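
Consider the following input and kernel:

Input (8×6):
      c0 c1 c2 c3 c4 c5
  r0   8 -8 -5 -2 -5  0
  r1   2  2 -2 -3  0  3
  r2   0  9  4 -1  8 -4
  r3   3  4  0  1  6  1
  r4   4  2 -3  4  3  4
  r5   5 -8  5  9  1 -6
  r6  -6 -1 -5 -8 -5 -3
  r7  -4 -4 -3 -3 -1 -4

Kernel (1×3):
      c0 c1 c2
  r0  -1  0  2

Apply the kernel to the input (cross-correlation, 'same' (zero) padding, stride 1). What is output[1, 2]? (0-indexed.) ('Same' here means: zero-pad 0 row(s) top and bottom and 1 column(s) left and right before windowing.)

-8

The receptive field on the zero-padded input at this output position is [2 -2 -3]. Elementwise product with the kernel and sum: 2·-1 + -3·2.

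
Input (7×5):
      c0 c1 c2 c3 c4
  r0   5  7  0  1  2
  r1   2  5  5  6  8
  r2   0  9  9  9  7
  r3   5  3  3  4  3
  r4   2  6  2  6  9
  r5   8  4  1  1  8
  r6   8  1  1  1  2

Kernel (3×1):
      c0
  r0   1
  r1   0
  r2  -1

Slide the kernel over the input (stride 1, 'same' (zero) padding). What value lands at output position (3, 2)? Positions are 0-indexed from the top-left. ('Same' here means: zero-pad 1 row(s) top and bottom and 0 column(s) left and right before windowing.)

The receptive field on the zero-padded input at this output position is [9 / 3 / 2]. Elementwise product with the kernel and sum: 9·1 + 2·-1.

7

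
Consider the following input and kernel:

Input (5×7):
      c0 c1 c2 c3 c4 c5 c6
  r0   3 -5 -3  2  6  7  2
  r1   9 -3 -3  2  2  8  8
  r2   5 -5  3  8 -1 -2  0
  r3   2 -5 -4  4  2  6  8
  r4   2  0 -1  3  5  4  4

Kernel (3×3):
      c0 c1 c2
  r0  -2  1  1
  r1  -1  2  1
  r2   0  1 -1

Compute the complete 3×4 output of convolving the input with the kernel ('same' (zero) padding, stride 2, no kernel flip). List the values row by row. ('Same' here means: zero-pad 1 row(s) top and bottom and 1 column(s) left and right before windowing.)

13 -4 11 5
18 16 -10 2
1 11 11 0

Output[0,0]: The receptive field on the zero-padded input at this output position is [0 0 0 / 0 3 -5 / 0 9 -3]. Elementwise product with the kernel and sum: 0·-2 + 0·1 + 0·1 + 0·-1 + 3·2 + -5·1 + 9·1 + -3·-1.
Output[0,1]: The receptive field on the zero-padded input at this output position is [0 0 0 / -5 -3 2 / -3 -3 2]. Elementwise product with the kernel and sum: 0·-2 + 0·1 + 0·1 + -5·-1 + -3·2 + 2·1 + -3·1 + 2·-1.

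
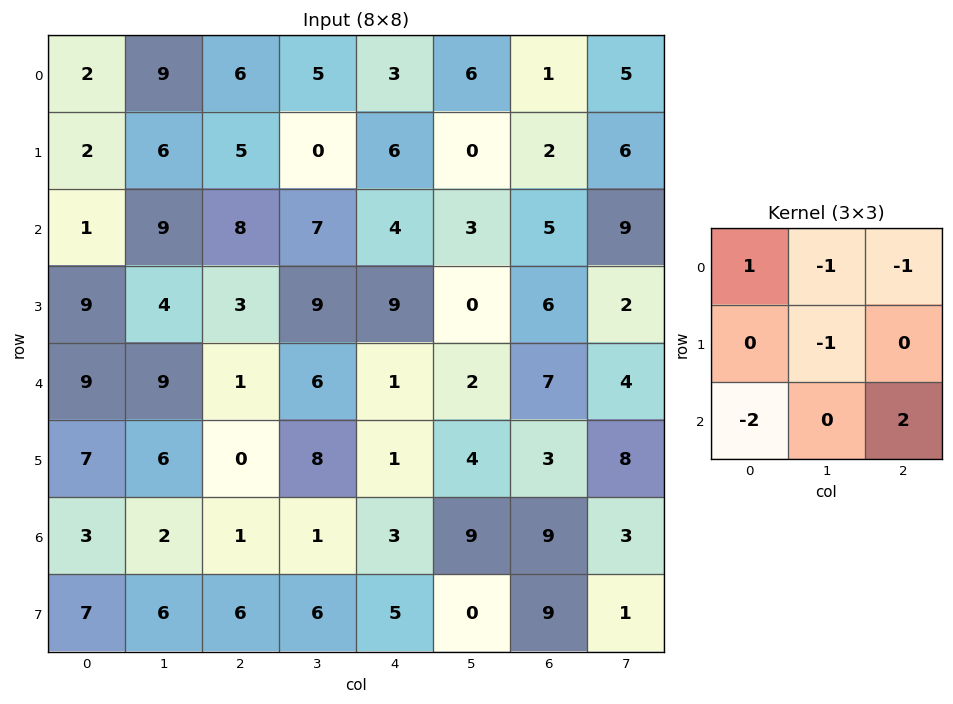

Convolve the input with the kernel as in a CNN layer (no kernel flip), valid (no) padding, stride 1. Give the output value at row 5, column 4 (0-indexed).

-7

The receptive field on the input at this output position is [1 4 3 / 3 9 9 / 5 0 9]. Elementwise product with the kernel and sum: 1·1 + 4·-1 + 3·-1 + 9·-1 + 5·-2 + 9·2.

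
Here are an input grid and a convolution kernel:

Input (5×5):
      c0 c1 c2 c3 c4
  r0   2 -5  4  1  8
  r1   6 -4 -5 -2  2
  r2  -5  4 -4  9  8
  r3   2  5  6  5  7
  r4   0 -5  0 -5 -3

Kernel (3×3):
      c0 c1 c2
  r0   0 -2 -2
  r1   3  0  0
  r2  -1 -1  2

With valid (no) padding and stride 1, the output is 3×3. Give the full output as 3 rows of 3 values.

Output[0,0]: The receptive field on the input at this output position is [2 -5 4 / 6 -4 -5 / -5 4 -4]. Elementwise product with the kernel and sum: -5·-2 + 4·-2 + 6·3 + -5·-1 + 4·-1 + -4·2.
Output[0,1]: The receptive field on the input at this output position is [-5 4 1 / -4 -5 -2 / 4 -4 9]. Elementwise product with the kernel and sum: 4·-2 + 1·-2 + -4·3 + 4·-1 + -4·-1 + 9·2.

13 -4 -22
8 25 -9
11 0 -17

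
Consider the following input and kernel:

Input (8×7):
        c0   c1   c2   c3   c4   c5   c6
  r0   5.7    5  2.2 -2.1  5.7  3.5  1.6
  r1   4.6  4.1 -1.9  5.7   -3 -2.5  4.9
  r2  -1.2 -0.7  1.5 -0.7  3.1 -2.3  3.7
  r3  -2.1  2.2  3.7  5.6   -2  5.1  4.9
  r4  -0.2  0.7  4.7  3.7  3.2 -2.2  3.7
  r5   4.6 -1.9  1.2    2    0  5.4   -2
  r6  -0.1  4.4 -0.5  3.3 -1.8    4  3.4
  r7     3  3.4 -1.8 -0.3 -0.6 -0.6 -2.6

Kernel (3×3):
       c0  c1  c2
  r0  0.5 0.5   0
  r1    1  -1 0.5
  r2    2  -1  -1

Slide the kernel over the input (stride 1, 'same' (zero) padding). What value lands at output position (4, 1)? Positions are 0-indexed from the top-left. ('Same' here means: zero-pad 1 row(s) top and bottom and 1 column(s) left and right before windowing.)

11.4

The receptive field on the zero-padded input at this output position is [-2.1 2.2 3.7 / -0.2 0.7 4.7 / 4.6 -1.9 1.2]. Elementwise product with the kernel and sum: -2.1·0.5 + 2.2·0.5 + -0.2·1 + 0.7·-1 + 4.7·0.5 + 4.6·2 + -1.9·-1 + 1.2·-1.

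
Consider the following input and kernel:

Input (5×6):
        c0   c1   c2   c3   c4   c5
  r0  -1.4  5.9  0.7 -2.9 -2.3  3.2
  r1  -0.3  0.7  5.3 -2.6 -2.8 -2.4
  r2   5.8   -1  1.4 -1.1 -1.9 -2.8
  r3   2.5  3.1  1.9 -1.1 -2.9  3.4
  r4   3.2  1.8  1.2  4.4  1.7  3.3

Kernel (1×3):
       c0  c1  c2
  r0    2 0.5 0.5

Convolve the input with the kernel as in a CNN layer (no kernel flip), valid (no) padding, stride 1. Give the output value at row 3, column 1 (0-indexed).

6.6

The receptive field on the input at this output position is [3.1 1.9 -1.1]. Elementwise product with the kernel and sum: 3.1·2 + 1.9·0.5 + -1.1·0.5.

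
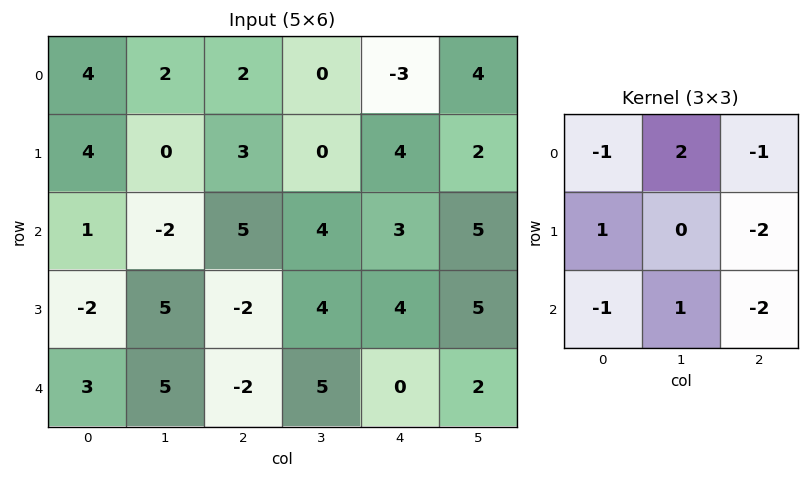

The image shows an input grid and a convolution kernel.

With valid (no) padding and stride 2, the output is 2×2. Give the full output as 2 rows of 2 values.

Output[0,0]: The receptive field on the input at this output position is [4 2 2 / 4 0 3 / 1 -2 5]. Elementwise product with the kernel and sum: 4·-1 + 2·2 + 2·-1 + 4·1 + 3·-2 + 1·-1 + -2·1 + 5·-2.
Output[0,1]: The receptive field on the input at this output position is [2 0 -3 / 3 0 4 / 5 4 3]. Elementwise product with the kernel and sum: 2·-1 + 0·2 + -3·-1 + 3·1 + 4·-2 + 5·-1 + 4·1 + 3·-2.

-17 -11
-2 -3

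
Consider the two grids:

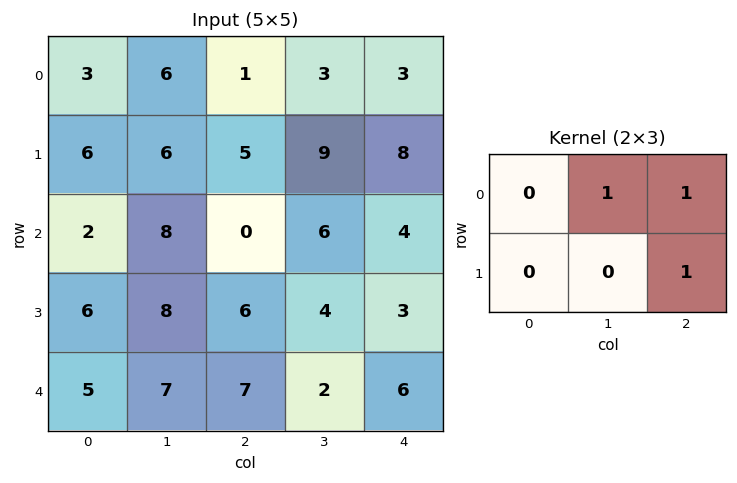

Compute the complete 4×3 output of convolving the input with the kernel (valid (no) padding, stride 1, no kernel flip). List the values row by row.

12 13 14
11 20 21
14 10 13
21 12 13

Output[0,0]: The receptive field on the input at this output position is [3 6 1 / 6 6 5]. Elementwise product with the kernel and sum: 6·1 + 1·1 + 5·1.
Output[0,1]: The receptive field on the input at this output position is [6 1 3 / 6 5 9]. Elementwise product with the kernel and sum: 1·1 + 3·1 + 9·1.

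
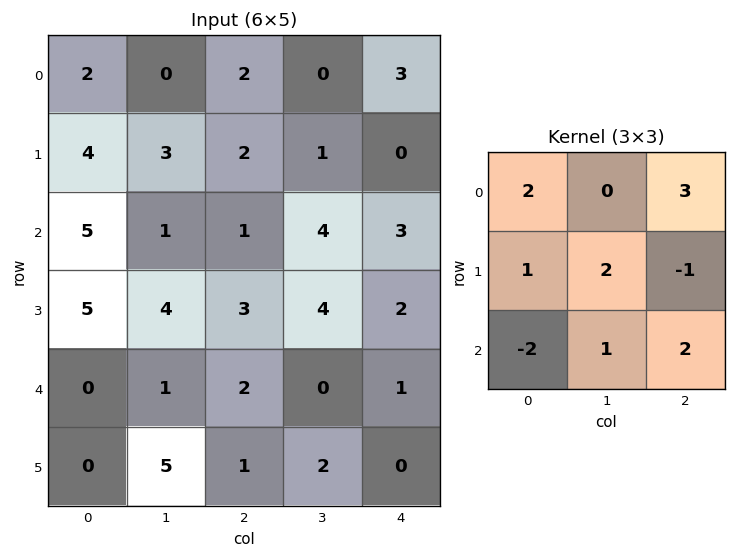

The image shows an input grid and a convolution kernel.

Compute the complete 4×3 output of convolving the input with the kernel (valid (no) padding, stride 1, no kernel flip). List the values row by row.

Output[0,0]: The receptive field on the input at this output position is [2 0 2 / 4 3 2 / 5 1 1]. Elementwise product with the kernel and sum: 2·2 + 2·3 + 4·1 + 3·2 + 2·-1 + 5·-2 + 1·1 + 1·2.
Output[0,1]: The receptive field on the input at this output position is [0 2 0 / 3 2 1 / 1 1 4]. Elementwise product with the kernel and sum: 0·2 + 0·3 + 3·1 + 2·2 + 1·-1 + 1·-2 + 1·1 + 4·2.

11 13 25
20 11 12
28 20 18
26 20 13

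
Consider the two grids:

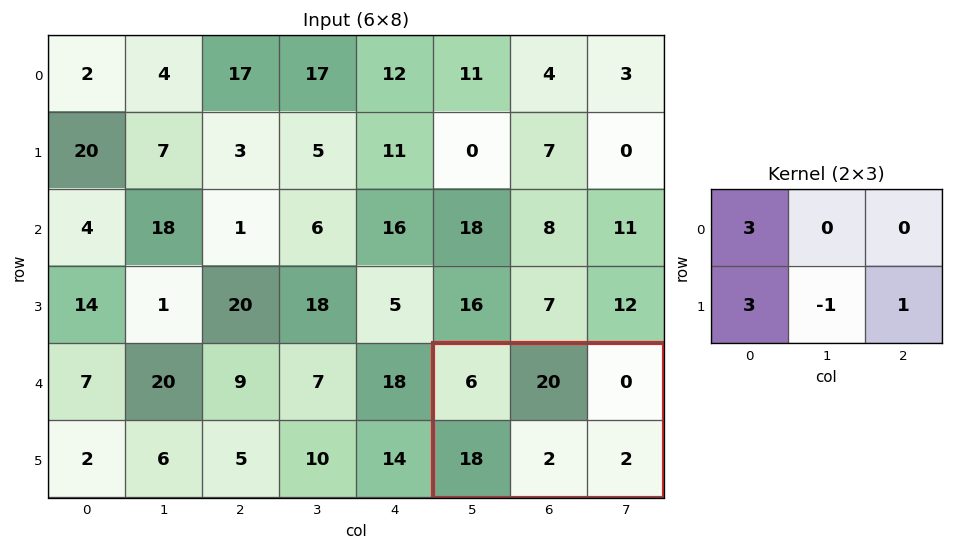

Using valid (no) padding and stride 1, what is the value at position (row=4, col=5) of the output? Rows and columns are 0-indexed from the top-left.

The receptive field on the input at this output position is [6 20 0 / 18 2 2]. Elementwise product with the kernel and sum: 6·3 + 18·3 + 2·-1 + 2·1.

72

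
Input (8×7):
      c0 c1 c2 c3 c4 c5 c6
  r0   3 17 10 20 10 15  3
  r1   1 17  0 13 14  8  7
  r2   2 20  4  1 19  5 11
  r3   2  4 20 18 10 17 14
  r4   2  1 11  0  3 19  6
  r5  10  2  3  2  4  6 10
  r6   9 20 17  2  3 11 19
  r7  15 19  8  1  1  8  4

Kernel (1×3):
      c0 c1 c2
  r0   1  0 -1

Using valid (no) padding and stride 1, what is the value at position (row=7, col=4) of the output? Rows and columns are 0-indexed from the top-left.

-3

The receptive field on the input at this output position is [1 8 4]. Elementwise product with the kernel and sum: 1·1 + 4·-1.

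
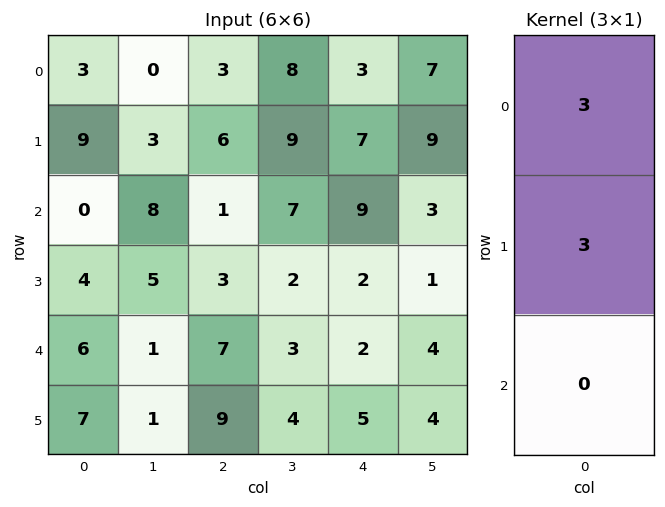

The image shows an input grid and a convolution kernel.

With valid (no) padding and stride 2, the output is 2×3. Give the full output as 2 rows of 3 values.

36 27 30
12 12 33

Output[0,0]: The receptive field on the input at this output position is [3 / 9 / 0]. Elementwise product with the kernel and sum: 3·3 + 9·3.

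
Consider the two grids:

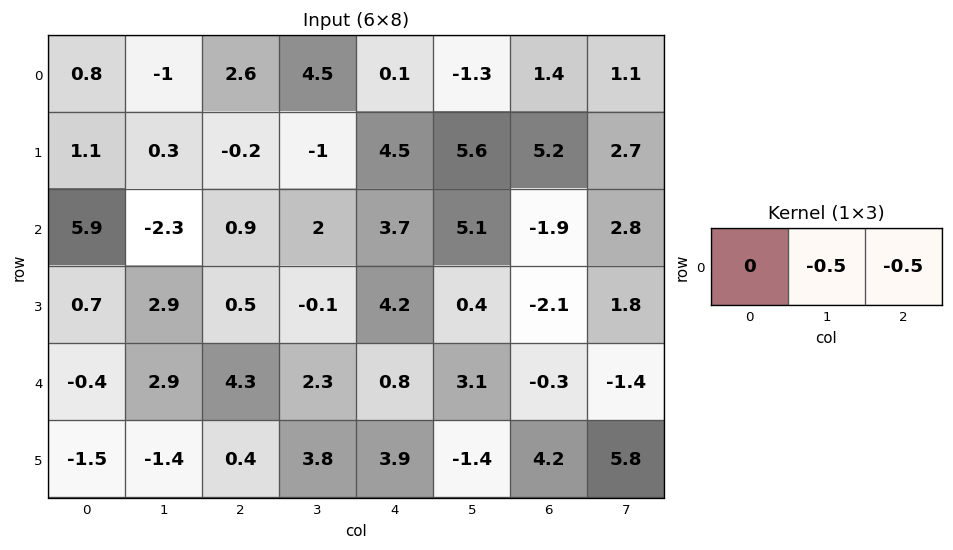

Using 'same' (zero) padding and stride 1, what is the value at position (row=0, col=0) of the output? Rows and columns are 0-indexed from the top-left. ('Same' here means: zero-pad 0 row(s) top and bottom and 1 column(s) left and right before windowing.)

The receptive field on the zero-padded input at this output position is [0 0.8 -1]. Elementwise product with the kernel and sum: 0.8·-0.5 + -1·-0.5.

0.1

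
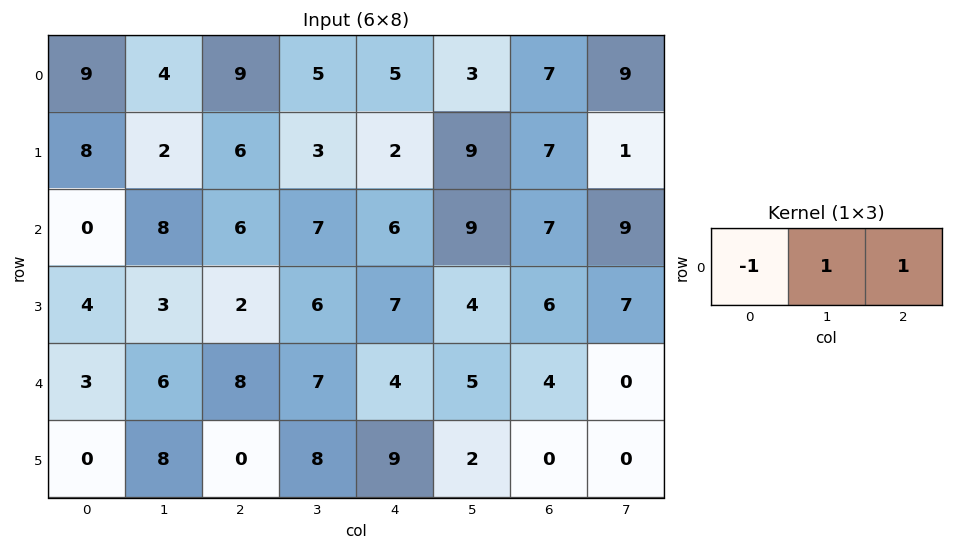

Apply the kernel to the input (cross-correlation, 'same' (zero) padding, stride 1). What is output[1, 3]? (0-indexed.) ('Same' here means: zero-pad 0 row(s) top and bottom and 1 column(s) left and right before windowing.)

The receptive field on the zero-padded input at this output position is [6 3 2]. Elementwise product with the kernel and sum: 6·-1 + 3·1 + 2·1.

-1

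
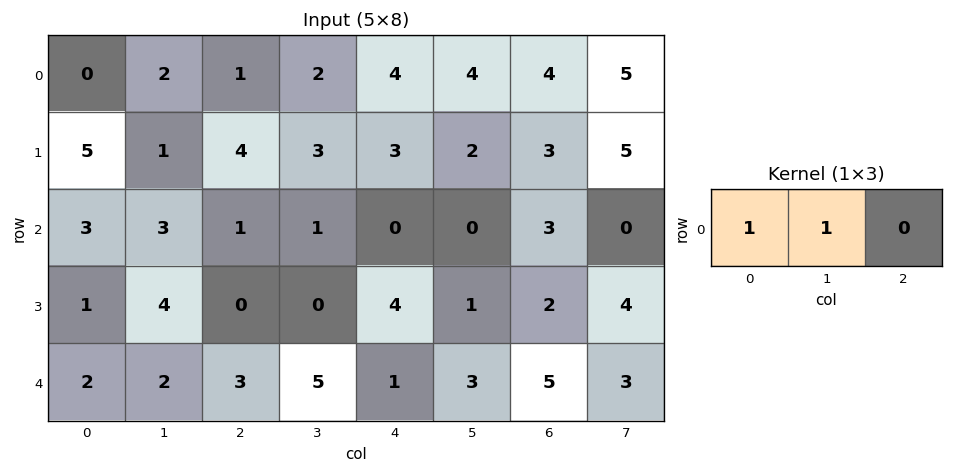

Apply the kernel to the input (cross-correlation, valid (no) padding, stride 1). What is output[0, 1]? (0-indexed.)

3

The receptive field on the input at this output position is [2 1 2]. Elementwise product with the kernel and sum: 2·1 + 1·1.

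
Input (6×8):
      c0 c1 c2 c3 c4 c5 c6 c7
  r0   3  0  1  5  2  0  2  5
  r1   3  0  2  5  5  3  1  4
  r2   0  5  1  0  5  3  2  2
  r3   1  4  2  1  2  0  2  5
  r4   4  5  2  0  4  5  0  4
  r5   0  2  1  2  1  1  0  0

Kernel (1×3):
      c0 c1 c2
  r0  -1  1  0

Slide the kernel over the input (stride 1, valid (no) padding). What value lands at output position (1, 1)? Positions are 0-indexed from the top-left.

The receptive field on the input at this output position is [0 2 5]. Elementwise product with the kernel and sum: 0·-1 + 2·1.

2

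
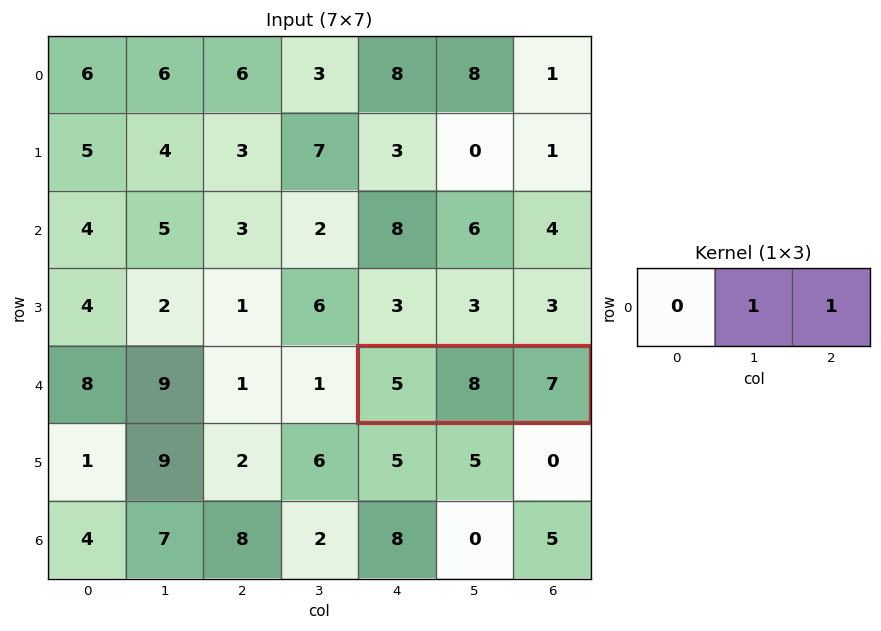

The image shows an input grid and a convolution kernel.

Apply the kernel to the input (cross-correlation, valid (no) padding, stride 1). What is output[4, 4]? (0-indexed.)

15

The receptive field on the input at this output position is [5 8 7]. Elementwise product with the kernel and sum: 8·1 + 7·1.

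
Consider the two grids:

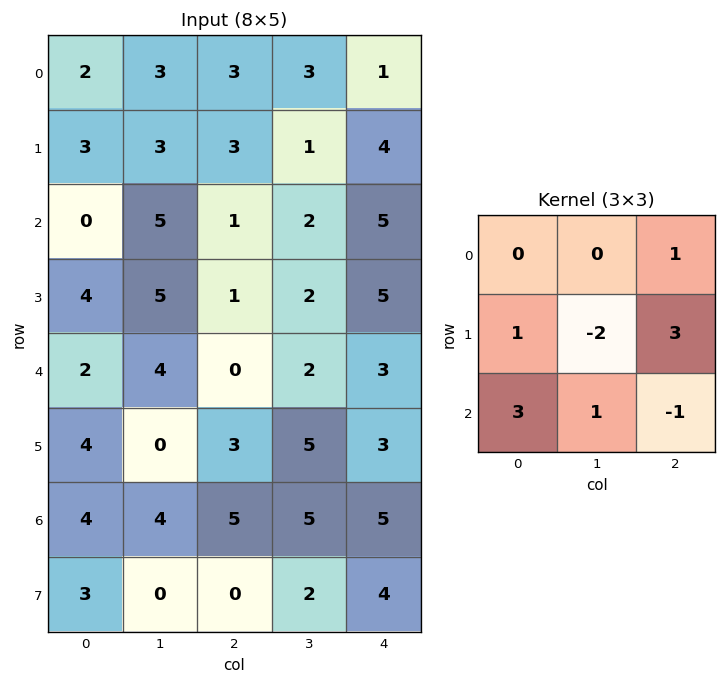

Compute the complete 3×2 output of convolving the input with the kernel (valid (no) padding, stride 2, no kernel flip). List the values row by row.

Output[0,0]: The receptive field on the input at this output position is [2 3 3 / 3 3 3 / 0 5 1]. Elementwise product with the kernel and sum: 3·1 + 3·1 + 3·-2 + 3·3 + 0·3 + 5·1 + 1·-1.

13 14
8 16
24 20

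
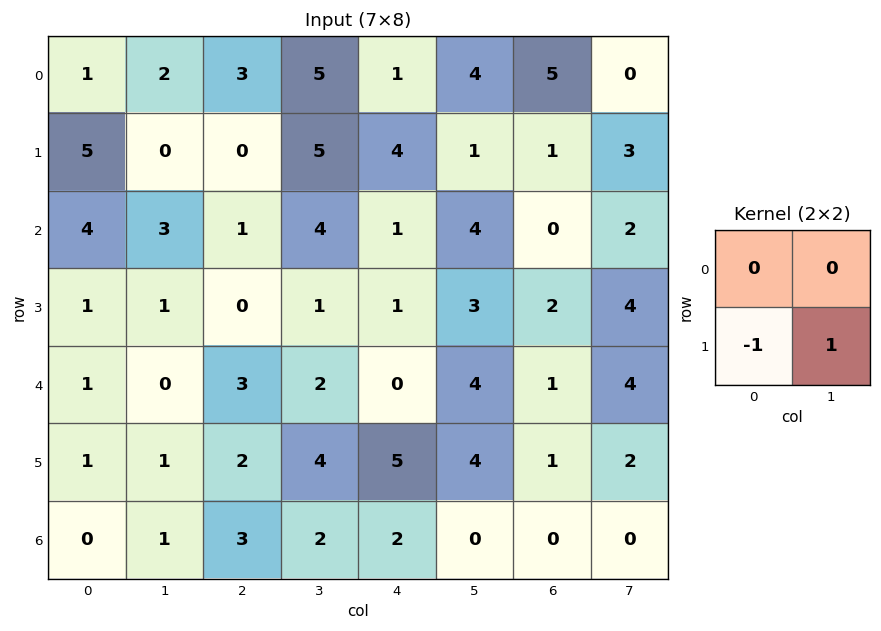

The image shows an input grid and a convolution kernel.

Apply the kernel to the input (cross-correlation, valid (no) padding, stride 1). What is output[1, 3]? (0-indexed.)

-3

The receptive field on the input at this output position is [5 4 / 4 1]. Elementwise product with the kernel and sum: 4·-1 + 1·1.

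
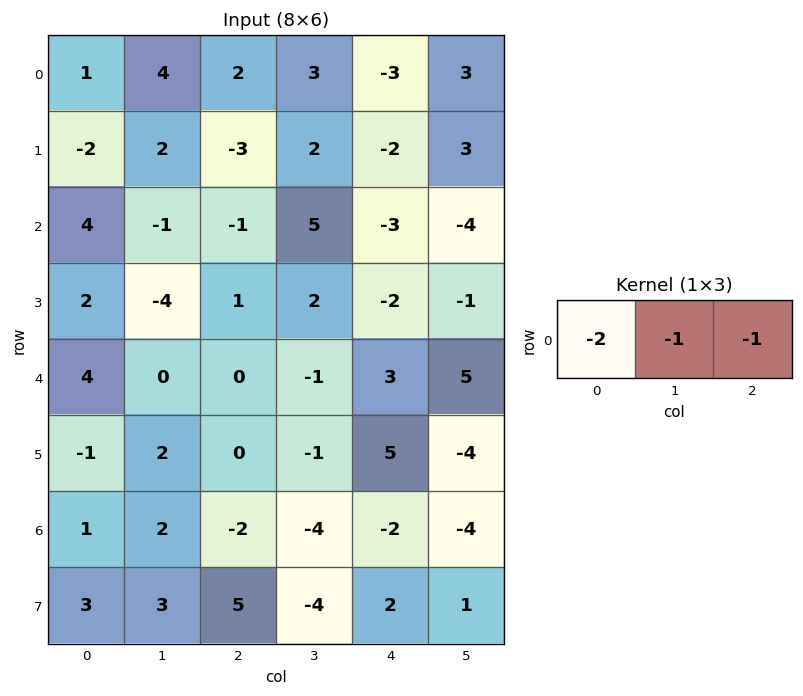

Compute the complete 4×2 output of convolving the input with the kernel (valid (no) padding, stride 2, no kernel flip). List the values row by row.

Output[0,0]: The receptive field on the input at this output position is [1 4 2]. Elementwise product with the kernel and sum: 1·-2 + 4·-1 + 2·-1.
Output[0,1]: The receptive field on the input at this output position is [2 3 -3]. Elementwise product with the kernel and sum: 2·-2 + 3·-1 + -3·-1.

-8 -4
-6 0
-8 -2
-2 10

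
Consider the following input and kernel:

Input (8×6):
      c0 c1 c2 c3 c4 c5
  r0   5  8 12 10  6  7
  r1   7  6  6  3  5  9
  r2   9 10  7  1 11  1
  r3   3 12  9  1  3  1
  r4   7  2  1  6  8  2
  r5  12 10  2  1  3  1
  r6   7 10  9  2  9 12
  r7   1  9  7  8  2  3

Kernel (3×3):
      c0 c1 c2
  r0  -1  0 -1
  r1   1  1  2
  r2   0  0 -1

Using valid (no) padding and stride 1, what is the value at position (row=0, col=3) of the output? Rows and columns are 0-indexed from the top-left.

8

The receptive field on the input at this output position is [10 6 7 / 3 5 9 / 1 11 1]. Elementwise product with the kernel and sum: 10·-1 + 7·-1 + 3·1 + 5·1 + 9·2 + 1·-1.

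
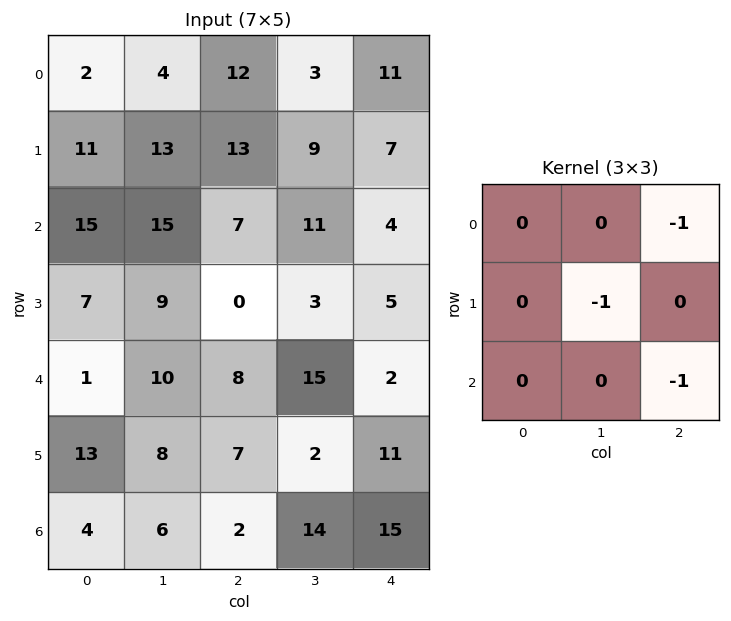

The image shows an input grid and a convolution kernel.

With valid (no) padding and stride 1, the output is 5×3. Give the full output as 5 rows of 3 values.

-32 -27 -24
-28 -19 -23
-24 -26 -9
-17 -13 -31
-18 -36 -19

Output[0,0]: The receptive field on the input at this output position is [2 4 12 / 11 13 13 / 15 15 7]. Elementwise product with the kernel and sum: 12·-1 + 13·-1 + 7·-1.
Output[0,1]: The receptive field on the input at this output position is [4 12 3 / 13 13 9 / 15 7 11]. Elementwise product with the kernel and sum: 3·-1 + 13·-1 + 11·-1.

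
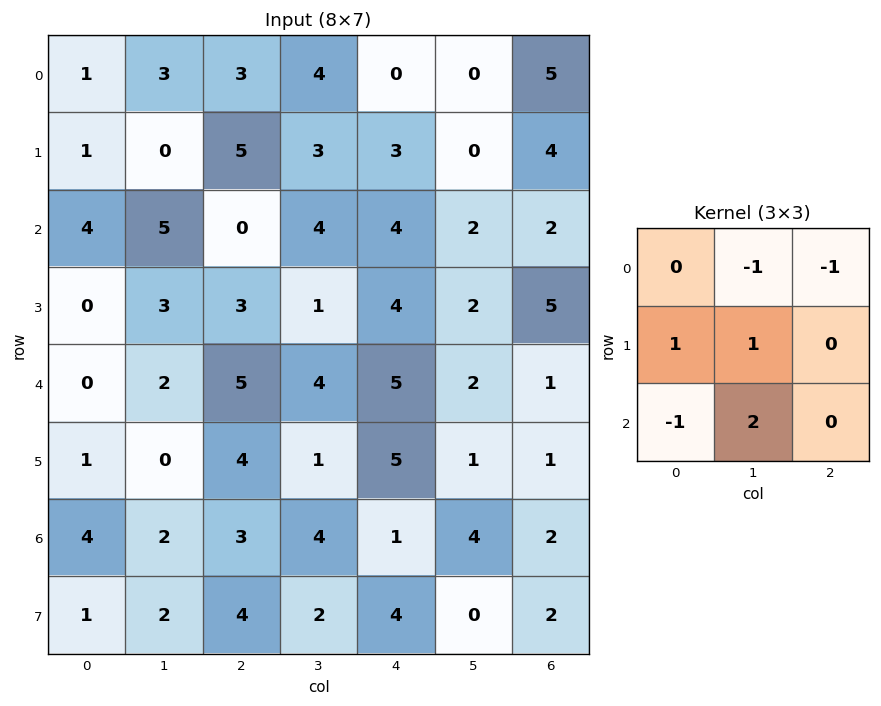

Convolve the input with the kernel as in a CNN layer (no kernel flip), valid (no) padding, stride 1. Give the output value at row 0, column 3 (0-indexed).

10

The receptive field on the input at this output position is [4 0 0 / 3 3 0 / 4 4 2]. Elementwise product with the kernel and sum: 0·-1 + 0·-1 + 3·1 + 3·1 + 4·-1 + 4·2.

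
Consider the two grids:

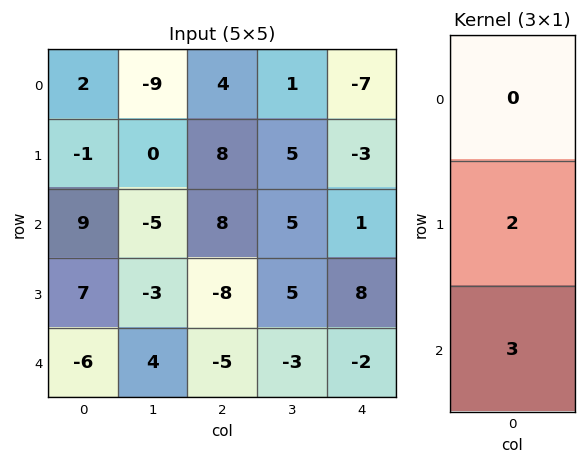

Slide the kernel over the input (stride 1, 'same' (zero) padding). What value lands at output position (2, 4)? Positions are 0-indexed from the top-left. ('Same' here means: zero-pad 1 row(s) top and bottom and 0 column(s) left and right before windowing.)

26

The receptive field on the zero-padded input at this output position is [-3 / 1 / 8]. Elementwise product with the kernel and sum: 1·2 + 8·3.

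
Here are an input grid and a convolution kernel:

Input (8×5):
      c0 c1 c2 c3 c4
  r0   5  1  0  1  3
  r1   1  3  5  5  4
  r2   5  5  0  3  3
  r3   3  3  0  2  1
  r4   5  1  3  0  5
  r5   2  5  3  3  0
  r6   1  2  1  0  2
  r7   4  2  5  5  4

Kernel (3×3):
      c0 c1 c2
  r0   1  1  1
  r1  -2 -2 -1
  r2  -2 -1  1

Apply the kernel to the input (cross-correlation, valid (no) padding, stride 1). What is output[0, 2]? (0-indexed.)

The receptive field on the input at this output position is [0 1 3 / 5 5 4 / 0 3 3]. Elementwise product with the kernel and sum: 0·1 + 1·1 + 3·1 + 5·-2 + 5·-2 + 4·-1 + 0·-2 + 3·-1 + 3·1.

-20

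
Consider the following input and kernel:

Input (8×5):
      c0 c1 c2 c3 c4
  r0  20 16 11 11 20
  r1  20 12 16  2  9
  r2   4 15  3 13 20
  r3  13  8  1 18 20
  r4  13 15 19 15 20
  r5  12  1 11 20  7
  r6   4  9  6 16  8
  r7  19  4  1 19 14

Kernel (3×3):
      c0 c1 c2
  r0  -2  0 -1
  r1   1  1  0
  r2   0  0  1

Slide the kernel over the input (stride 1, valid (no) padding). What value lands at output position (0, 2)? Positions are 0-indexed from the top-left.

-4

The receptive field on the input at this output position is [11 11 20 / 16 2 9 / 3 13 20]. Elementwise product with the kernel and sum: 11·-2 + 20·-1 + 16·1 + 2·1 + 20·1.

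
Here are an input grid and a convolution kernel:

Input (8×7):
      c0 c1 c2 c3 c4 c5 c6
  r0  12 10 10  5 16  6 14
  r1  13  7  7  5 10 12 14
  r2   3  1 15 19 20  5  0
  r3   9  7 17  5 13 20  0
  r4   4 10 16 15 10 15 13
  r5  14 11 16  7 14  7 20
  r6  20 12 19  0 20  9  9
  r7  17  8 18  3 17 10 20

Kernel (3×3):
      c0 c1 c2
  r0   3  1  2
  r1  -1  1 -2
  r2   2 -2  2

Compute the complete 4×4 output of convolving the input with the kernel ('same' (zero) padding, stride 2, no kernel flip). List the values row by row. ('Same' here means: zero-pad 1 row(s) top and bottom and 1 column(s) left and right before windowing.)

Output[0,0]: The receptive field on the zero-padded input at this output position is [0 0 0 / 0 12 10 / 0 13 7]. Elementwise product with the kernel and sum: 0·3 + 0·1 + 0·2 + 0·-1 + 12·1 + 10·-2 + 0·2 + 13·-2 + 7·2.

-20 0 13 4
24 4 64 85
1 28 33 32
14 56 43 21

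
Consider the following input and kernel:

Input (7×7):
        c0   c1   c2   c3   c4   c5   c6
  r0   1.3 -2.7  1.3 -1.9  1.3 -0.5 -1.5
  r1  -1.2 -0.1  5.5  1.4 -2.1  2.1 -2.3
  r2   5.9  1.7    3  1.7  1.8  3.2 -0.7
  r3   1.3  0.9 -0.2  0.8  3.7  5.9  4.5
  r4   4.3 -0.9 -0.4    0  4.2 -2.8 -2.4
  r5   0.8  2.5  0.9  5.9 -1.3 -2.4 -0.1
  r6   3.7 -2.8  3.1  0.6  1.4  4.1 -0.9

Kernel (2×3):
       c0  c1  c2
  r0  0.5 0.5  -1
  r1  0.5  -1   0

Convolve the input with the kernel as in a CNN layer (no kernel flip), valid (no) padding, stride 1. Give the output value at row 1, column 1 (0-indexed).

The receptive field on the input at this output position is [-0.1 5.5 1.4 / 1.7 3 1.7]. Elementwise product with the kernel and sum: -0.1·0.5 + 5.5·0.5 + 1.4·-1 + 1.7·0.5 + 3·-1.

-0.85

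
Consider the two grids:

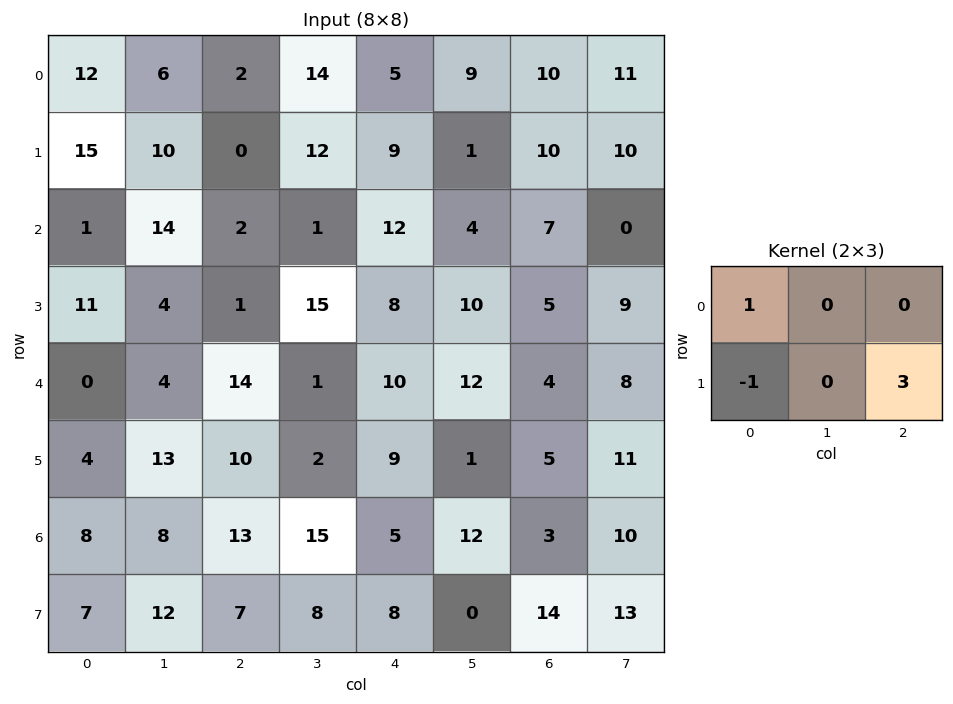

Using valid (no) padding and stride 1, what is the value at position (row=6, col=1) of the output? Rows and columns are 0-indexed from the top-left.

The receptive field on the input at this output position is [8 13 15 / 12 7 8]. Elementwise product with the kernel and sum: 8·1 + 12·-1 + 8·3.

20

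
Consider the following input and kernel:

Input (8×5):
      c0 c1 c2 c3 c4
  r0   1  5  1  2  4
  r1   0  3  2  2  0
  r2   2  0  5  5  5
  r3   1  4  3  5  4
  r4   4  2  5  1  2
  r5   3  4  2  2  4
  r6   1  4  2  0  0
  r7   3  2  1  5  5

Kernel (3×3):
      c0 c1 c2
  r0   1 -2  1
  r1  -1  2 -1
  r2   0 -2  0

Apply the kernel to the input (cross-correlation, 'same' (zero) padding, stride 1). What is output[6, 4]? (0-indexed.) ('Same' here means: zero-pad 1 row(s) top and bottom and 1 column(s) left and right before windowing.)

The receptive field on the zero-padded input at this output position is [2 4 0 / 0 0 0 / 5 5 0]. Elementwise product with the kernel and sum: 2·1 + 4·-2 + 0·1 + 0·-1 + 0·2 + 0·-1 + 5·-2.

-16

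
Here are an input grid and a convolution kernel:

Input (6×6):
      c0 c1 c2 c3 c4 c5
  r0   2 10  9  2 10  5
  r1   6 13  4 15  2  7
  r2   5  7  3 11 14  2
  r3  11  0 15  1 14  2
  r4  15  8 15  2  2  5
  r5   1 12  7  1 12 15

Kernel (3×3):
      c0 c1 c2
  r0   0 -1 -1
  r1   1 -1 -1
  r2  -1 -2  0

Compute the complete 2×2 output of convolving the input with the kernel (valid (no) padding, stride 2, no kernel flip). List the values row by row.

Output[0,0]: The receptive field on the input at this output position is [2 10 9 / 6 13 4 / 5 7 3]. Elementwise product with the kernel and sum: 10·-1 + 9·-1 + 6·1 + 13·-1 + 4·-1 + 5·-1 + 7·-2.

-49 -50
-45 -44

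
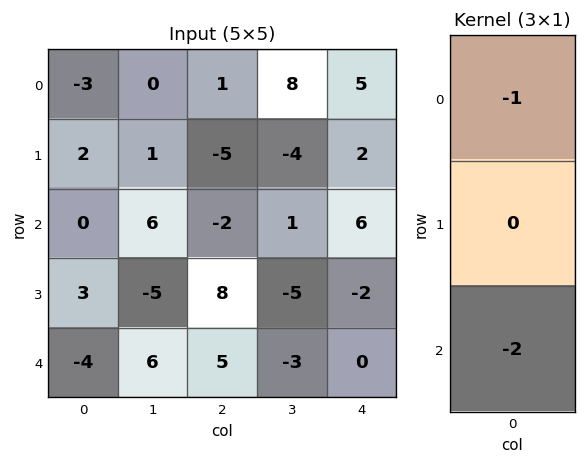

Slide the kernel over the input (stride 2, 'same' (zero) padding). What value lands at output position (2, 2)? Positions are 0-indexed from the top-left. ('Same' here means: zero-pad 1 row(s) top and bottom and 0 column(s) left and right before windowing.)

2

The receptive field on the zero-padded input at this output position is [-2 / 0 / 0]. Elementwise product with the kernel and sum: -2·-1 + 0·-2.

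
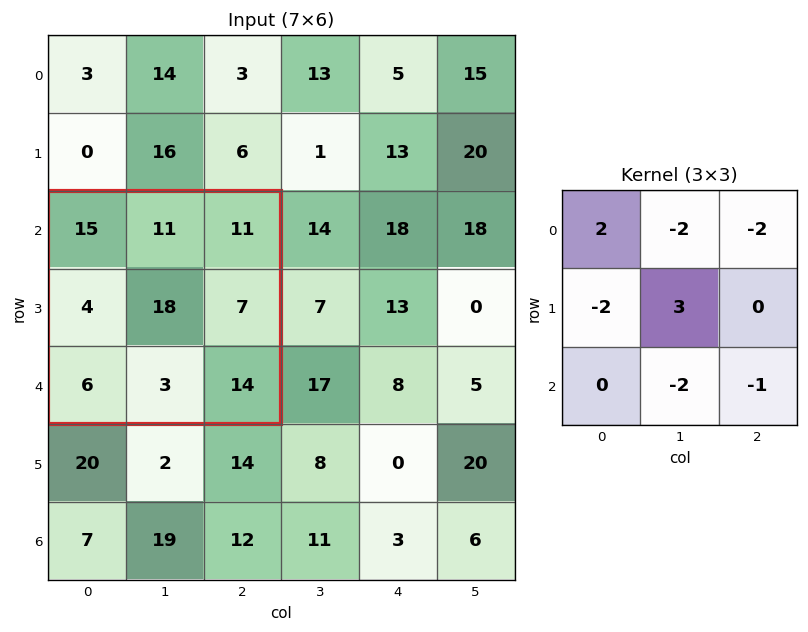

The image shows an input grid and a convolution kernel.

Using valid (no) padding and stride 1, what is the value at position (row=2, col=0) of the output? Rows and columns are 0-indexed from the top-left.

The receptive field on the input at this output position is [15 11 11 / 4 18 7 / 6 3 14]. Elementwise product with the kernel and sum: 15·2 + 11·-2 + 11·-2 + 4·-2 + 18·3 + 3·-2 + 14·-1.

12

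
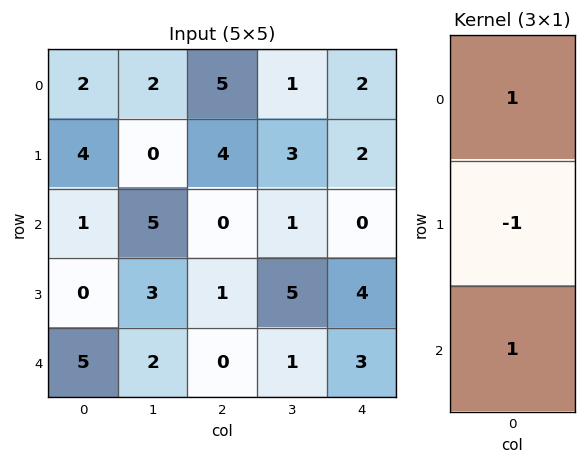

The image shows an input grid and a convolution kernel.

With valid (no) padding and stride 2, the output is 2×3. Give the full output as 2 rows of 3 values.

Output[0,0]: The receptive field on the input at this output position is [2 / 4 / 1]. Elementwise product with the kernel and sum: 2·1 + 4·-1 + 1·1.
Output[0,1]: The receptive field on the input at this output position is [5 / 4 / 0]. Elementwise product with the kernel and sum: 5·1 + 4·-1 + 0·1.

-1 1 0
6 -1 -1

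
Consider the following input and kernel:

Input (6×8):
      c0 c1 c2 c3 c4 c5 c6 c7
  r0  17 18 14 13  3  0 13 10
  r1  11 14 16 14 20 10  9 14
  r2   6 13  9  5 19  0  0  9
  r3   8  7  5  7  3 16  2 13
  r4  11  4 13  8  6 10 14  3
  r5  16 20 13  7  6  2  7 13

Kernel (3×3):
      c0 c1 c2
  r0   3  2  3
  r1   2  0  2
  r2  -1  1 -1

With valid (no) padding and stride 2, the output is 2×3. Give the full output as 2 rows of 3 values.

181 126 87
77 99 57

Output[0,0]: The receptive field on the input at this output position is [17 18 14 / 11 14 16 / 6 13 9]. Elementwise product with the kernel and sum: 17·3 + 18·2 + 14·3 + 11·2 + 16·2 + 6·-1 + 13·1 + 9·-1.
Output[0,1]: The receptive field on the input at this output position is [14 13 3 / 16 14 20 / 9 5 19]. Elementwise product with the kernel and sum: 14·3 + 13·2 + 3·3 + 16·2 + 20·2 + 9·-1 + 5·1 + 19·-1.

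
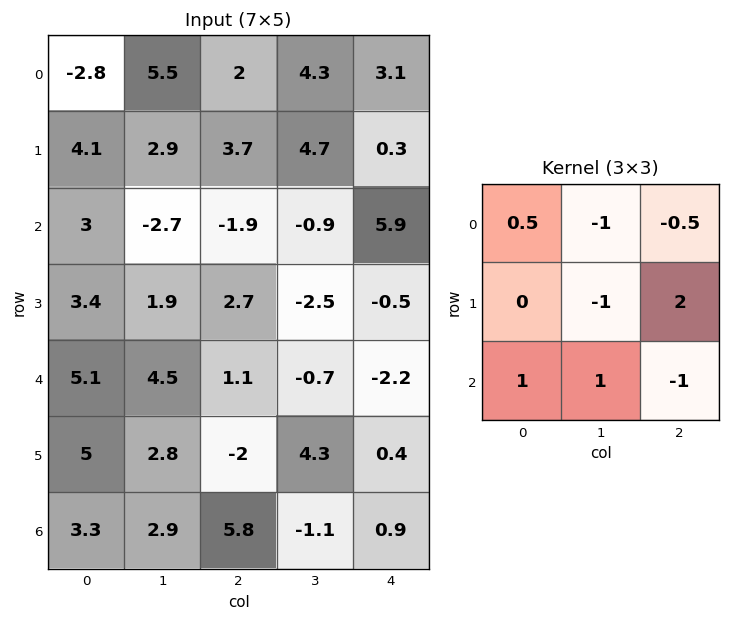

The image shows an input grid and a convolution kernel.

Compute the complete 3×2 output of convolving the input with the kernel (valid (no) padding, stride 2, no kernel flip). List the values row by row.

-1.2 -17.65
17.15 1.1
-8.9 2.65

Output[0,0]: The receptive field on the input at this output position is [-2.8 5.5 2 / 4.1 2.9 3.7 / 3 -2.7 -1.9]. Elementwise product with the kernel and sum: -2.8·0.5 + 5.5·-1 + 2·-0.5 + 2.9·-1 + 3.7·2 + 3·1 + -2.7·1 + -1.9·-1.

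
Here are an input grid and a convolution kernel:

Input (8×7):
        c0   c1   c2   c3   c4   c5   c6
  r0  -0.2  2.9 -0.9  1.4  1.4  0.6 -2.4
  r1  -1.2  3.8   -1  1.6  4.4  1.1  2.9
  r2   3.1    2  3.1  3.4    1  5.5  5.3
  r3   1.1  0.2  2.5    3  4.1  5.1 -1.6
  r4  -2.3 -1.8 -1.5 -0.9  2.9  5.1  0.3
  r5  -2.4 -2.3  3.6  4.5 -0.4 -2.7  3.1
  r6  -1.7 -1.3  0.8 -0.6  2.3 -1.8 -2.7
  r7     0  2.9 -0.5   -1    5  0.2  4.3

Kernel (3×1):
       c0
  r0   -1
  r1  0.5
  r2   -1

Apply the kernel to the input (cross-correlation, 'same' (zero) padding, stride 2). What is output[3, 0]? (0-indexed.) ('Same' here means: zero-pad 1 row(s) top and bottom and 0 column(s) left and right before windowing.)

1.55

The receptive field on the zero-padded input at this output position is [-2.4 / -1.7 / 0]. Elementwise product with the kernel and sum: -2.4·-1 + -1.7·0.5 + 0·-1.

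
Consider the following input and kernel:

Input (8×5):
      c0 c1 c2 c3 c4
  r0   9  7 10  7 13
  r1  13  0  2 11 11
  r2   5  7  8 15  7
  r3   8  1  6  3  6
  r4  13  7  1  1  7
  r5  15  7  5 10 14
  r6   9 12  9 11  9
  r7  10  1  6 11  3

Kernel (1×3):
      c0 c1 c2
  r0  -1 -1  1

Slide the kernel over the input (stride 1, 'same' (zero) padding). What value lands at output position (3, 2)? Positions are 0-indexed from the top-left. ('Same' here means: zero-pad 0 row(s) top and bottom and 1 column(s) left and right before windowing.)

The receptive field on the zero-padded input at this output position is [1 6 3]. Elementwise product with the kernel and sum: 1·-1 + 6·-1 + 3·1.

-4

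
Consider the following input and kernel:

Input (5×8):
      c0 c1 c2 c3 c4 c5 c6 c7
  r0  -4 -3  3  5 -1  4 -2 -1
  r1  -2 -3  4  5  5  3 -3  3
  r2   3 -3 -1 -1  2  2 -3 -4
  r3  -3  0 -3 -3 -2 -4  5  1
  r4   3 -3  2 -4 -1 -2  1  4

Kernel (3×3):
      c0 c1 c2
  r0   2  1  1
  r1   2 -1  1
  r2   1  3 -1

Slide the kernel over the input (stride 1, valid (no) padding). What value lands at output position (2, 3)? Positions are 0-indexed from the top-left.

The receptive field on the input at this output position is [-1 2 2 / -3 -2 -4 / -4 -1 -2]. Elementwise product with the kernel and sum: -1·2 + 2·1 + 2·1 + -3·2 + -2·-1 + -4·1 + -4·1 + -1·3 + -2·-1.

-11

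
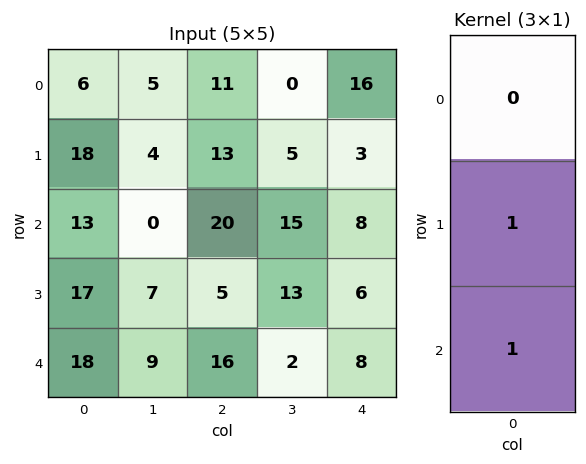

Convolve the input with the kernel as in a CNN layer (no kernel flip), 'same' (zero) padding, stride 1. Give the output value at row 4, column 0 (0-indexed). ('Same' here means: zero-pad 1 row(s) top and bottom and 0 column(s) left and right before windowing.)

18

The receptive field on the zero-padded input at this output position is [17 / 18 / 0]. Elementwise product with the kernel and sum: 18·1 + 0·1.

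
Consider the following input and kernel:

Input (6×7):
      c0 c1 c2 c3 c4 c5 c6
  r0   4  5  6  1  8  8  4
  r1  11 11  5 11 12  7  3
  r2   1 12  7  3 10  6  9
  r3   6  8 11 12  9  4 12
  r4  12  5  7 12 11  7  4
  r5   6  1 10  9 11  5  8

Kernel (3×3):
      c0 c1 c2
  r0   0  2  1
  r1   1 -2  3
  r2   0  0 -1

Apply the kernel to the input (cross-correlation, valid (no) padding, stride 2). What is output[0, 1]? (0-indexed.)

19

The receptive field on the input at this output position is [6 1 8 / 5 11 12 / 7 3 10]. Elementwise product with the kernel and sum: 1·2 + 8·1 + 5·1 + 11·-2 + 12·3 + 10·-1.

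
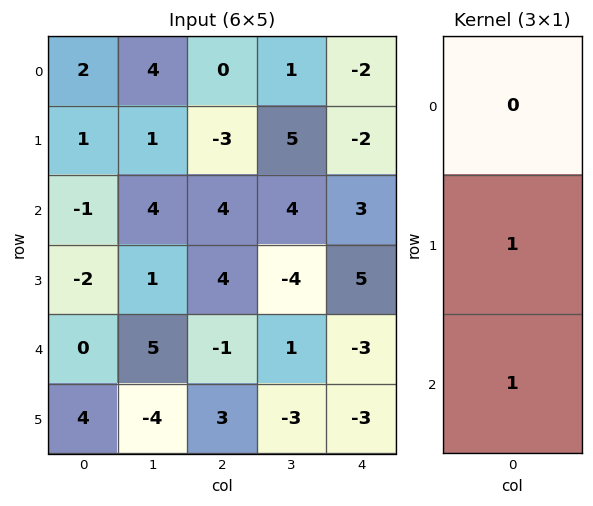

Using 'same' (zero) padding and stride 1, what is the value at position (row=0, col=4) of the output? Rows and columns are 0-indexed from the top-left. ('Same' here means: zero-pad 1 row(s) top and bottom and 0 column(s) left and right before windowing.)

The receptive field on the zero-padded input at this output position is [0 / -2 / -2]. Elementwise product with the kernel and sum: -2·1 + -2·1.

-4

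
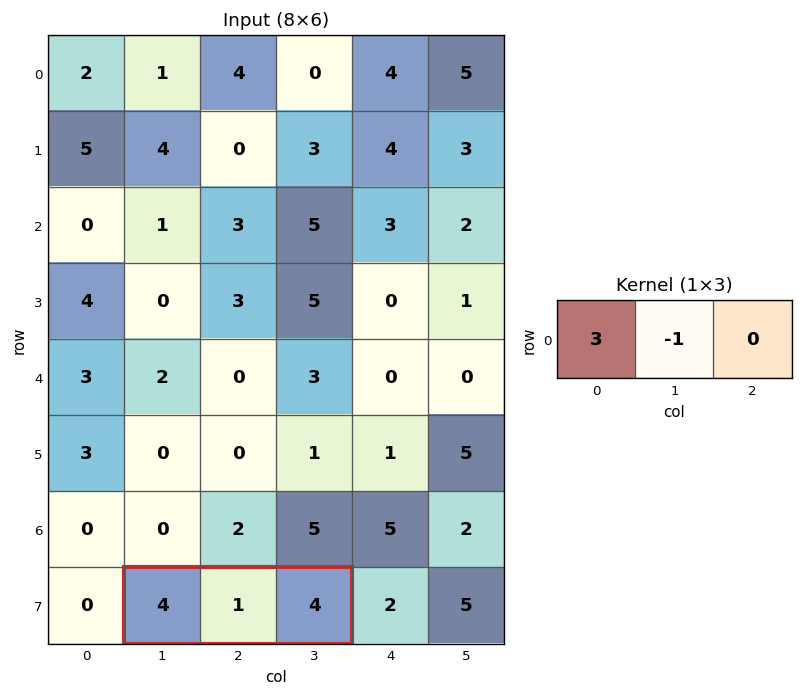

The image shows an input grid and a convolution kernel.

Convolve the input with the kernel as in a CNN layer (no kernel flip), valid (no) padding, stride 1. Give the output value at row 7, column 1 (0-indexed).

11

The receptive field on the input at this output position is [4 1 4]. Elementwise product with the kernel and sum: 4·3 + 1·-1.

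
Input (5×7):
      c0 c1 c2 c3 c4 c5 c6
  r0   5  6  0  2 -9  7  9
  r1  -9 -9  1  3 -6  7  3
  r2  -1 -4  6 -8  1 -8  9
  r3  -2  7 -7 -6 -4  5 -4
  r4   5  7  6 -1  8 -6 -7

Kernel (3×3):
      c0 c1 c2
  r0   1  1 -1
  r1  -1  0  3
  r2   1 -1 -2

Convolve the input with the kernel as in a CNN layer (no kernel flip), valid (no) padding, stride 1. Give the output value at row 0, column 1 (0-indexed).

28

The receptive field on the input at this output position is [6 0 2 / -9 1 3 / -4 6 -8]. Elementwise product with the kernel and sum: 6·1 + 0·1 + 2·-1 + -9·-1 + 3·3 + -4·1 + 6·-1 + -8·-2.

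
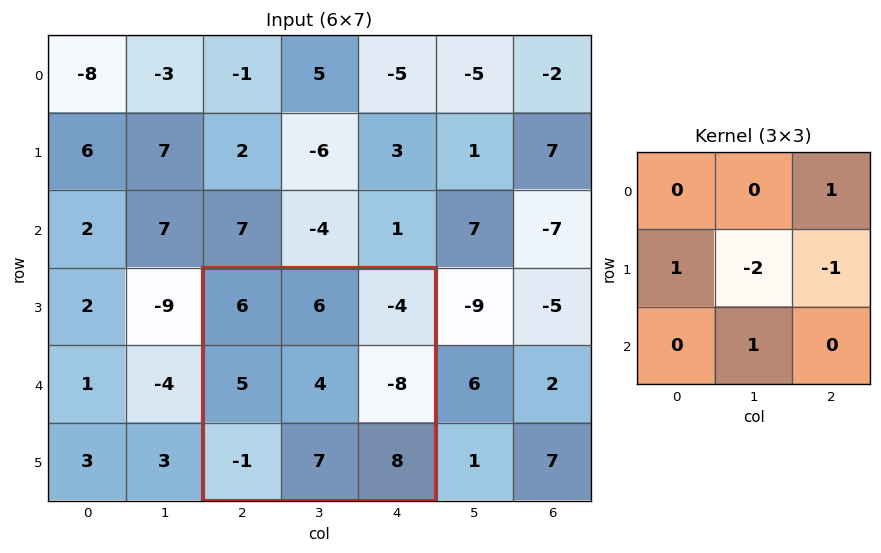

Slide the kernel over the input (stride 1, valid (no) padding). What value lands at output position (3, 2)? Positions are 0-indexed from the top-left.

8

The receptive field on the input at this output position is [6 6 -4 / 5 4 -8 / -1 7 8]. Elementwise product with the kernel and sum: -4·1 + 5·1 + 4·-2 + -8·-1 + 7·1.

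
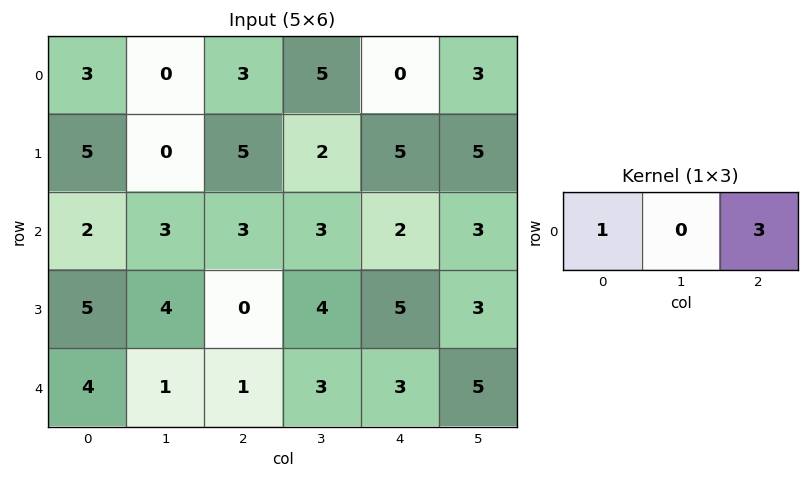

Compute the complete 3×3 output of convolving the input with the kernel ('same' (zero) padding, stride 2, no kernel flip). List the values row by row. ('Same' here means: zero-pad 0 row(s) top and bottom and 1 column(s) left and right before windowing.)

Output[0,0]: The receptive field on the zero-padded input at this output position is [0 3 0]. Elementwise product with the kernel and sum: 0·1 + 0·3.
Output[0,1]: The receptive field on the zero-padded input at this output position is [0 3 5]. Elementwise product with the kernel and sum: 0·1 + 5·3.

0 15 14
9 12 12
3 10 18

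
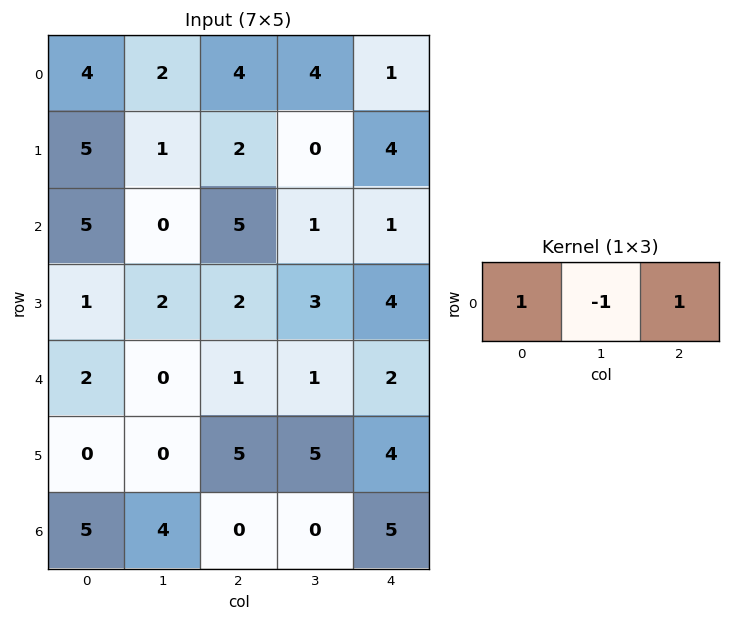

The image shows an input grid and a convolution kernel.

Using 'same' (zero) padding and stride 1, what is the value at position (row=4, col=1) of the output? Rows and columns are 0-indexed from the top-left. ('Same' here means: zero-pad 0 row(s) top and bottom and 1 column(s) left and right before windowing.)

3

The receptive field on the zero-padded input at this output position is [2 0 1]. Elementwise product with the kernel and sum: 2·1 + 0·-1 + 1·1.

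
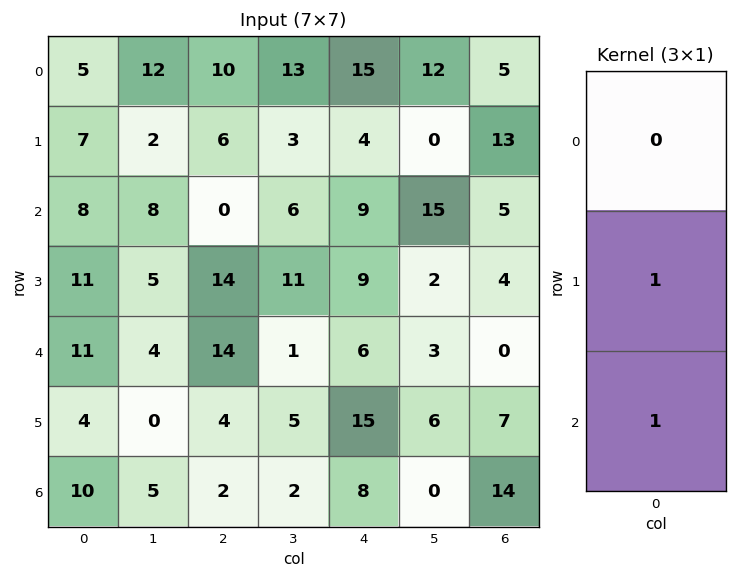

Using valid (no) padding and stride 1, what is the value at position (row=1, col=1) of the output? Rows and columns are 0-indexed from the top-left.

13

The receptive field on the input at this output position is [2 / 8 / 5]. Elementwise product with the kernel and sum: 8·1 + 5·1.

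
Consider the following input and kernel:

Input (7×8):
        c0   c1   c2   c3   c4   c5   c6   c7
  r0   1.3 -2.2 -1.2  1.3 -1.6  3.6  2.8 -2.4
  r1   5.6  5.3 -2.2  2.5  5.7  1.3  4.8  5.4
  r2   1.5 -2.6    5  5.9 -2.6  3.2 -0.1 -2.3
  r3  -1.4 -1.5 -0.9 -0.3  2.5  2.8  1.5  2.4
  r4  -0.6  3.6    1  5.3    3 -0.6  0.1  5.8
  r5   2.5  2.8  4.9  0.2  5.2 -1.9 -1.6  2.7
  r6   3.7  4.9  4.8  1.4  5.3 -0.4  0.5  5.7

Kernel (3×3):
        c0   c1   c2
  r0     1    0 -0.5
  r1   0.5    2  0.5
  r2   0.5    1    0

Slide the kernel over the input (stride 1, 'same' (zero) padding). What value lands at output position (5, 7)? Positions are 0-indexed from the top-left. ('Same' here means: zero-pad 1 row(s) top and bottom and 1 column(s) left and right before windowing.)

The receptive field on the zero-padded input at this output position is [0.1 5.8 0 / -1.6 2.7 0 / 0.5 5.7 0]. Elementwise product with the kernel and sum: 0.1·1 + 0·-0.5 + -1.6·0.5 + 2.7·2 + 0·0.5 + 0.5·0.5 + 5.7·1.

10.65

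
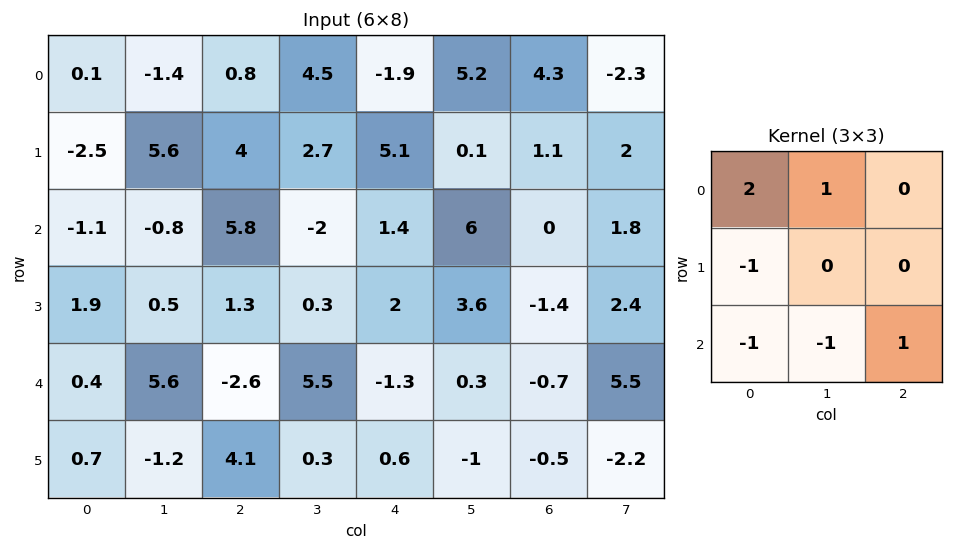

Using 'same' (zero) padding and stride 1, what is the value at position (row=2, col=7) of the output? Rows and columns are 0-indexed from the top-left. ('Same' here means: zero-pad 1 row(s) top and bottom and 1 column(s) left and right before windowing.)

The receptive field on the zero-padded input at this output position is [1.1 2 0 / 0 1.8 0 / -1.4 2.4 0]. Elementwise product with the kernel and sum: 1.1·2 + 2·1 + 0·-1 + -1.4·-1 + 2.4·-1 + 0·1.

3.2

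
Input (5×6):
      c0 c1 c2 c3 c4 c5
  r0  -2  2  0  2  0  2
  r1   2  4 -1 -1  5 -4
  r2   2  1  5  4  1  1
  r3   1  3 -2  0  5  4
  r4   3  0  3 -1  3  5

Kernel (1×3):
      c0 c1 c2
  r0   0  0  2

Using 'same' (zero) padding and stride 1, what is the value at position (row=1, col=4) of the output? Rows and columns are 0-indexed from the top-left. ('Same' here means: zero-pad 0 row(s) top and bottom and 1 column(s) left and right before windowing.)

The receptive field on the zero-padded input at this output position is [-1 5 -4]. Elementwise product with the kernel and sum: -4·2.

-8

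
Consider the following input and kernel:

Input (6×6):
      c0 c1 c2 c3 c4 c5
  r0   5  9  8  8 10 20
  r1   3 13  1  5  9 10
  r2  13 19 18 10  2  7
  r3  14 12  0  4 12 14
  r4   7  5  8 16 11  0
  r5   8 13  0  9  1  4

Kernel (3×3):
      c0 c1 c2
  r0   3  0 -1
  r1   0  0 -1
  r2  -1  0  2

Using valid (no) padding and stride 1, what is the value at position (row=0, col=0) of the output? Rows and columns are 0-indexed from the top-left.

29

The receptive field on the input at this output position is [5 9 8 / 3 13 1 / 13 19 18]. Elementwise product with the kernel and sum: 5·3 + 8·-1 + 1·-1 + 13·-1 + 18·2.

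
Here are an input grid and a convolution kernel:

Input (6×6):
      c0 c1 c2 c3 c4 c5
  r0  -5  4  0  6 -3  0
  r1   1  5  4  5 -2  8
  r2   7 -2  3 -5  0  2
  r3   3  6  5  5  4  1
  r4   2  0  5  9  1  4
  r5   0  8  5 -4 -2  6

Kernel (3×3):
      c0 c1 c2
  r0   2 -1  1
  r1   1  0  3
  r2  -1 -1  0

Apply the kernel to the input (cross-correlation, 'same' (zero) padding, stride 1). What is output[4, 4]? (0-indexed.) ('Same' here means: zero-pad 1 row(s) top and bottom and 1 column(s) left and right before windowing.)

34

The receptive field on the zero-padded input at this output position is [5 4 1 / 9 1 4 / -4 -2 6]. Elementwise product with the kernel and sum: 5·2 + 4·-1 + 1·1 + 9·1 + 4·3 + -4·-1 + -2·-1.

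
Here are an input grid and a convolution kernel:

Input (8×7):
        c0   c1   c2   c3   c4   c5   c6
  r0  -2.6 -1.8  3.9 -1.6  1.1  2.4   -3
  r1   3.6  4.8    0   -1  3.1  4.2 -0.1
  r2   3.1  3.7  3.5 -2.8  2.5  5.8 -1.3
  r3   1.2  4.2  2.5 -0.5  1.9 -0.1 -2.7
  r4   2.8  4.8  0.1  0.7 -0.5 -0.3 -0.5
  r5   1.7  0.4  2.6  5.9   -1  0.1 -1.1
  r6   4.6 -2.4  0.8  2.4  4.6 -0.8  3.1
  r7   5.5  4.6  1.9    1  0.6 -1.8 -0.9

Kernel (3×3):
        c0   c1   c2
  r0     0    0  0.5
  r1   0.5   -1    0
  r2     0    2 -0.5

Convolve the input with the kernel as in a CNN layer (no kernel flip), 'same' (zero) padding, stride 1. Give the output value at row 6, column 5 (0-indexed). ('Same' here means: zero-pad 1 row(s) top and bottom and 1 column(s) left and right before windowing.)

-0.6

The receptive field on the zero-padded input at this output position is [-1 0.1 -1.1 / 4.6 -0.8 3.1 / 0.6 -1.8 -0.9]. Elementwise product with the kernel and sum: -1.1·0.5 + 4.6·0.5 + -0.8·-1 + -1.8·2 + -0.9·-0.5.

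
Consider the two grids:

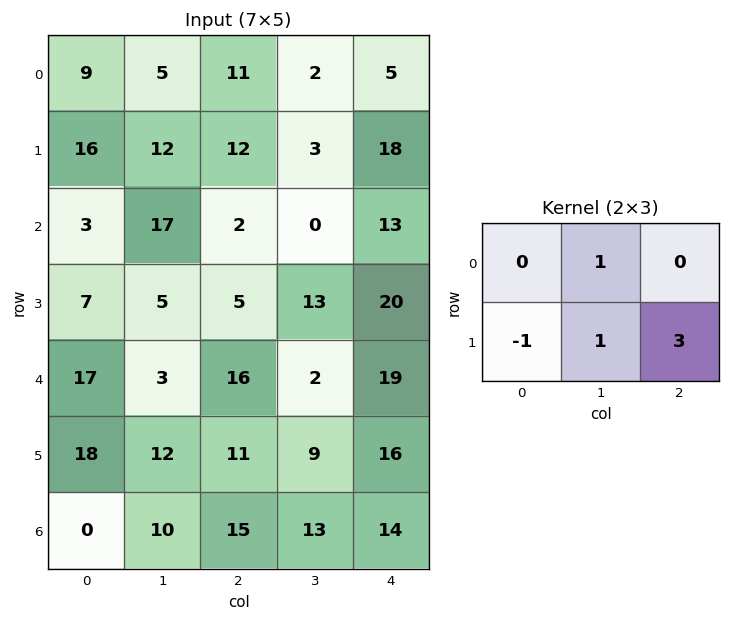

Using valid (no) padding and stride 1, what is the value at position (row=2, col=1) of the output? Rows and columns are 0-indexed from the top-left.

The receptive field on the input at this output position is [17 2 0 / 5 5 13]. Elementwise product with the kernel and sum: 2·1 + 5·-1 + 5·1 + 13·3.

41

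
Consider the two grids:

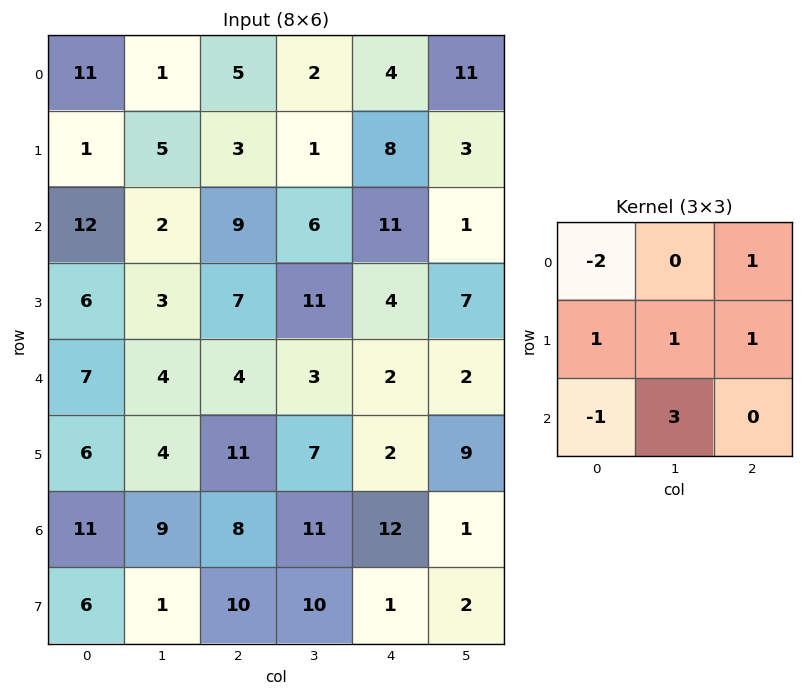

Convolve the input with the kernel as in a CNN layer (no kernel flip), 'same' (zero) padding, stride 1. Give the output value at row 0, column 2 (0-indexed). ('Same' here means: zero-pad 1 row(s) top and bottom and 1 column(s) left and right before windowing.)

The receptive field on the zero-padded input at this output position is [0 0 0 / 1 5 2 / 5 3 1]. Elementwise product with the kernel and sum: 0·-2 + 0·1 + 1·1 + 5·1 + 2·1 + 5·-1 + 3·3.

12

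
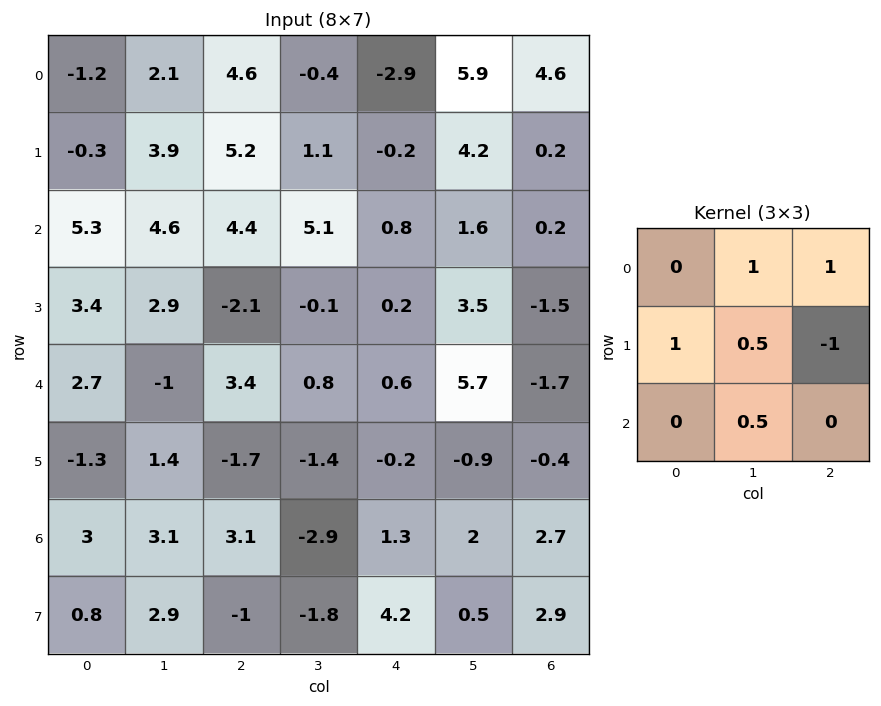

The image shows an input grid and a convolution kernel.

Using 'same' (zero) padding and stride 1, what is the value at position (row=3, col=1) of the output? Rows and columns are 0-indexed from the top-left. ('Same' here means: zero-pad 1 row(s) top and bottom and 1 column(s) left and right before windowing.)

The receptive field on the zero-padded input at this output position is [5.3 4.6 4.4 / 3.4 2.9 -2.1 / 2.7 -1 3.4]. Elementwise product with the kernel and sum: 4.6·1 + 4.4·1 + 3.4·1 + 2.9·0.5 + -2.1·-1 + -1·0.5.

15.45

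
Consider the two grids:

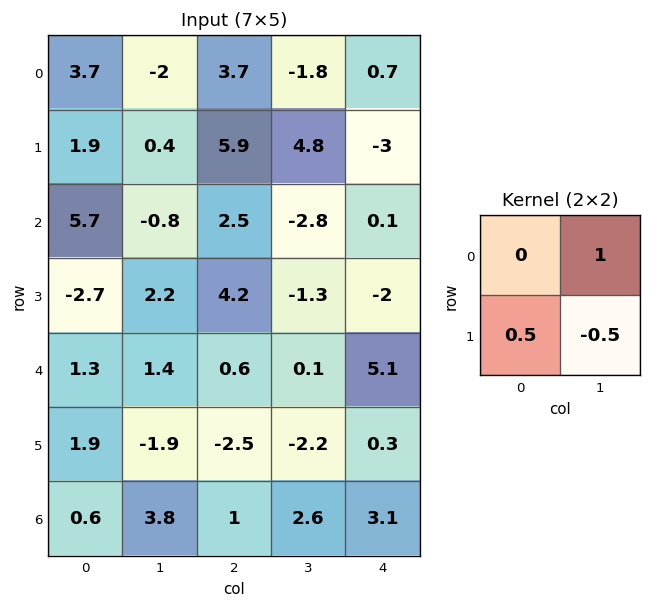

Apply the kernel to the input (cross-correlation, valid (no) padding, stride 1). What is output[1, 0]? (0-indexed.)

The receptive field on the input at this output position is [1.9 0.4 / 5.7 -0.8]. Elementwise product with the kernel and sum: 0.4·1 + 5.7·0.5 + -0.8·-0.5.

3.65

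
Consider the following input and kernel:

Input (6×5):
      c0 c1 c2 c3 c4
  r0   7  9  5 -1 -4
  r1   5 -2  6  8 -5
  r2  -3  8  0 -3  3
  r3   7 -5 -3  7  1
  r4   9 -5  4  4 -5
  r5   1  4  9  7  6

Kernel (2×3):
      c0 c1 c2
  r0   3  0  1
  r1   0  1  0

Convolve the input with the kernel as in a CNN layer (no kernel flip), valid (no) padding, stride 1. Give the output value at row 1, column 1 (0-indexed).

2

The receptive field on the input at this output position is [-2 6 8 / 8 0 -3]. Elementwise product with the kernel and sum: -2·3 + 8·1 + 0·1.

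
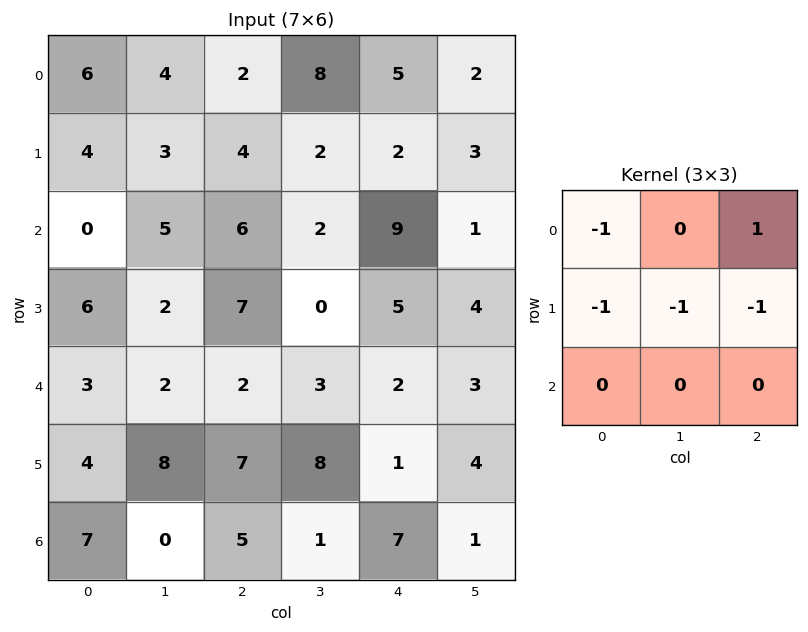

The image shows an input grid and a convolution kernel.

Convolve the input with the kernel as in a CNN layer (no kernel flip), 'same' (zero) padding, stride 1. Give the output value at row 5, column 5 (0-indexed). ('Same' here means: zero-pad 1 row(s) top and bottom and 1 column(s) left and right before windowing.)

-7

The receptive field on the zero-padded input at this output position is [2 3 0 / 1 4 0 / 7 1 0]. Elementwise product with the kernel and sum: 2·-1 + 0·1 + 1·-1 + 4·-1 + 0·-1.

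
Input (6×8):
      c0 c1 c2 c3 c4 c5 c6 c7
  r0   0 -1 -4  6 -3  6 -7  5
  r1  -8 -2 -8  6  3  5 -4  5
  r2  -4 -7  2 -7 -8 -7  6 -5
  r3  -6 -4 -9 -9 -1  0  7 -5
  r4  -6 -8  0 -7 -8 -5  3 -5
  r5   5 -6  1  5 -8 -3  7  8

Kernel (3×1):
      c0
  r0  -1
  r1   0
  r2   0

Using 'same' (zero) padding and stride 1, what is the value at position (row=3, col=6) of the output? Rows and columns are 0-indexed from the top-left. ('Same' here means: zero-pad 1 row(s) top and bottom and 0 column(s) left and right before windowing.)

The receptive field on the zero-padded input at this output position is [6 / 7 / 3]. Elementwise product with the kernel and sum: 6·-1.

-6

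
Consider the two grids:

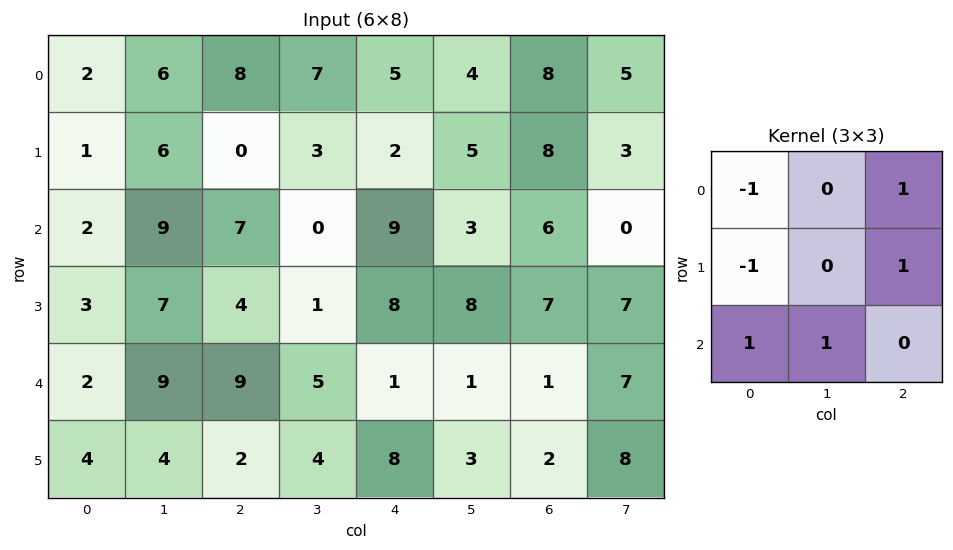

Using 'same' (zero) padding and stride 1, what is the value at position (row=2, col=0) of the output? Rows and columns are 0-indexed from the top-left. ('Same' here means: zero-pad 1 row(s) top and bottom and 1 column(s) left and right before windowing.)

The receptive field on the zero-padded input at this output position is [0 1 6 / 0 2 9 / 0 3 7]. Elementwise product with the kernel and sum: 0·-1 + 6·1 + 0·-1 + 9·1 + 0·1 + 3·1.

18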